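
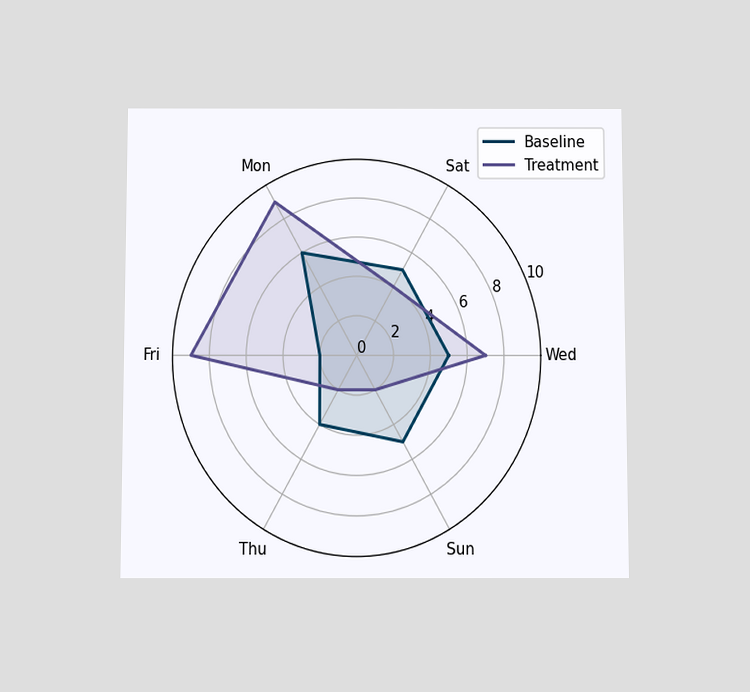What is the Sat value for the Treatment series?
The chart is viewed slightly from below. On the Sat axis, Treatment reaches 4.

4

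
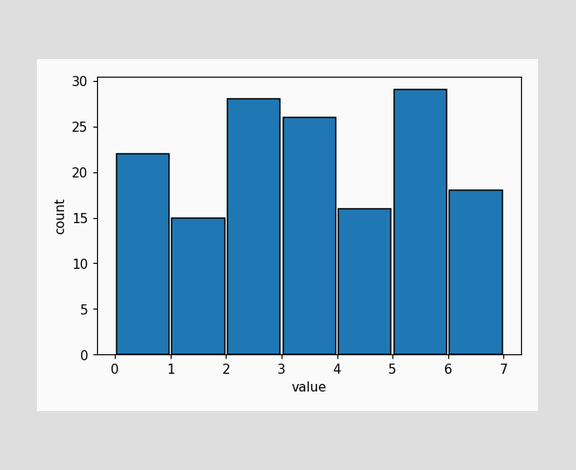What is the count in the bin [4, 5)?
16

The [4, 5) bin has height 16.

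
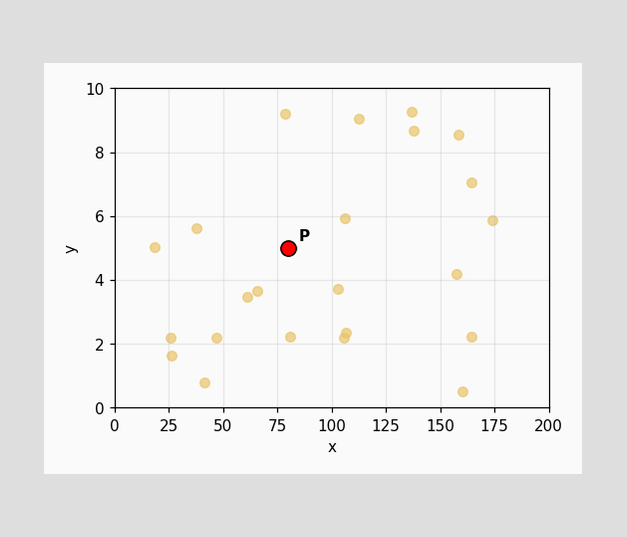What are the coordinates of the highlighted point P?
Following the gridlines from P to each axis, P sits at (80, 5).

(80, 5)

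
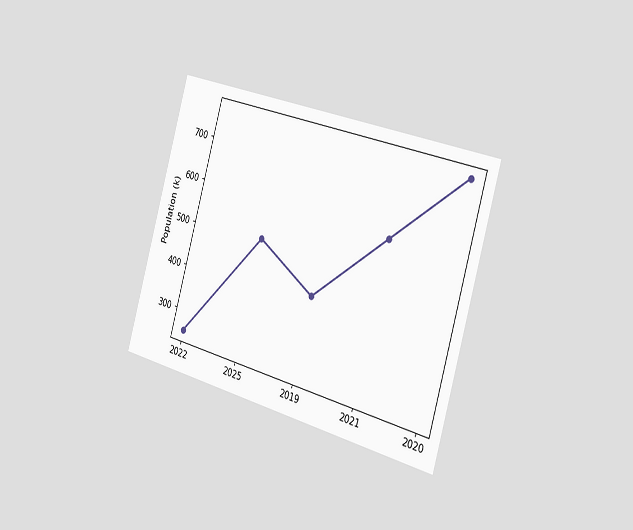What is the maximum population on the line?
The chart is tilted about 16° clockwise and viewed slightly from the right. The highest point is at 2020, and reading across to the y-axis gives 765k.

765k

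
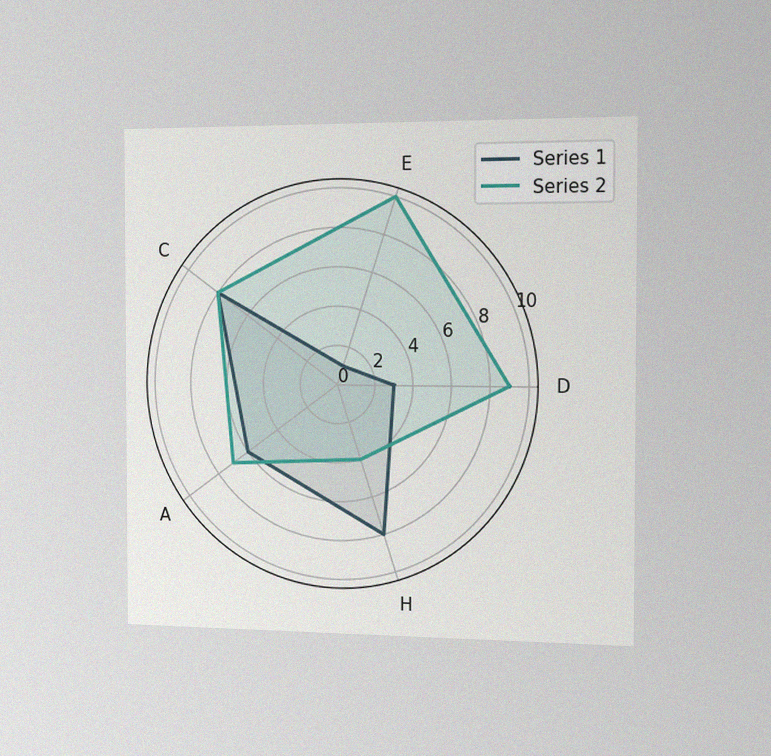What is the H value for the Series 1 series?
The chart is viewed slightly from the right, with some photo noise. On the H axis, Series 1 reaches 8.

8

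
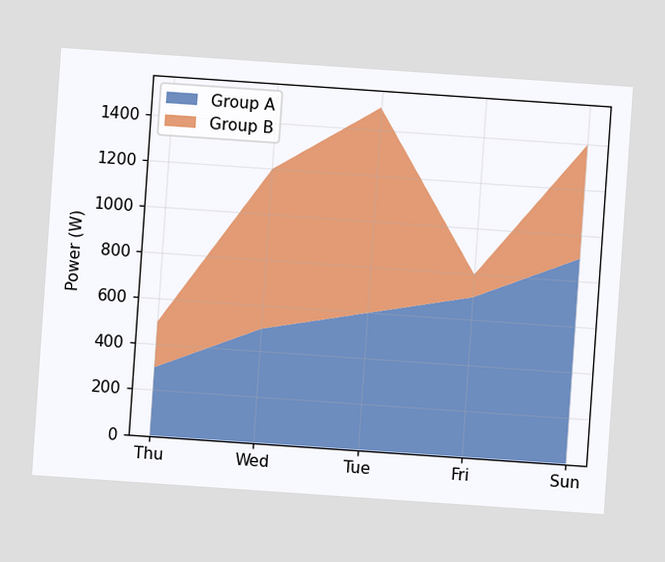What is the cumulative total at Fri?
The chart is tilted about 4° clockwise. The stacked total at Fri reaches 800W.

800W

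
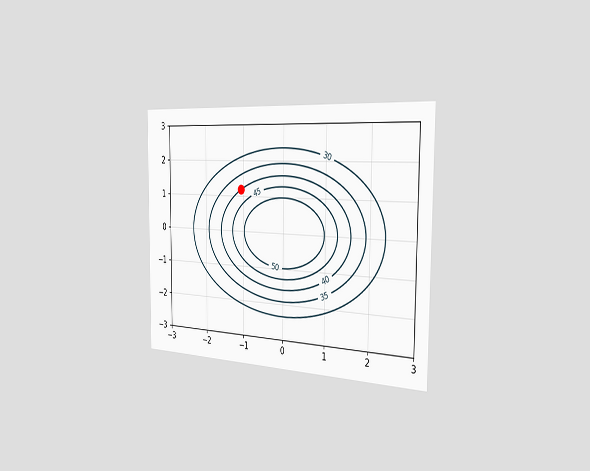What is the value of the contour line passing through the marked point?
40

The chart is viewed slightly from the right. The marked point sits on the contour labelled 40.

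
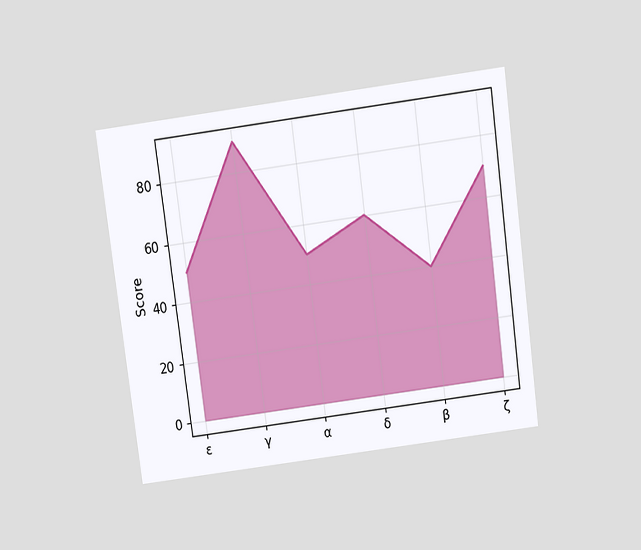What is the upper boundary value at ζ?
70

The chart is tilted about 8° counter-clockwise and viewed slightly from above. At ζ the upper boundary is at 70.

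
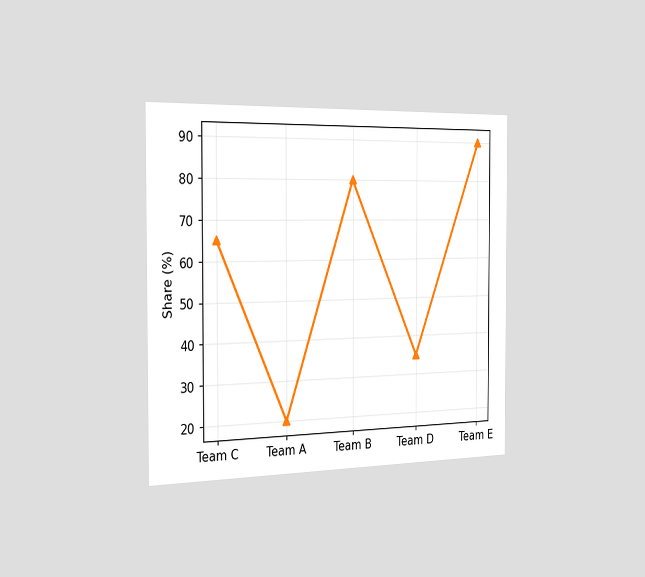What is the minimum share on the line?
The chart is viewed slightly from the left. The lowest point is at Team A, and reading across to the y-axis gives 20%.

20%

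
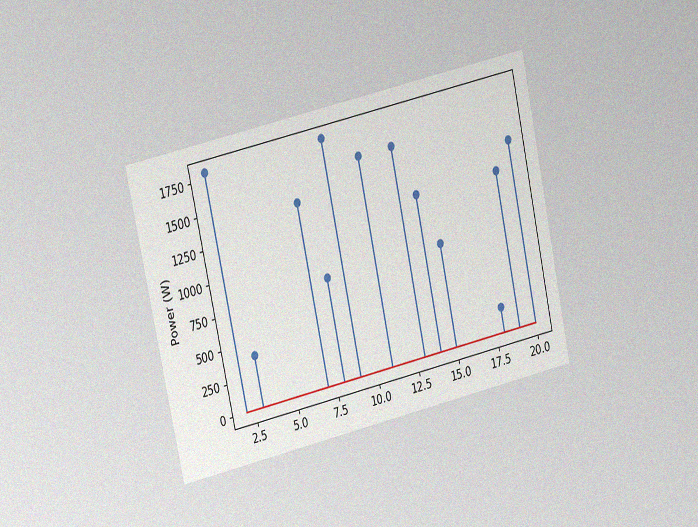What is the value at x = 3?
The chart is tilted about 13° counter-clockwise and viewed at a slight angle, with some photo noise. The stem at x=3 reaches 400W.

400W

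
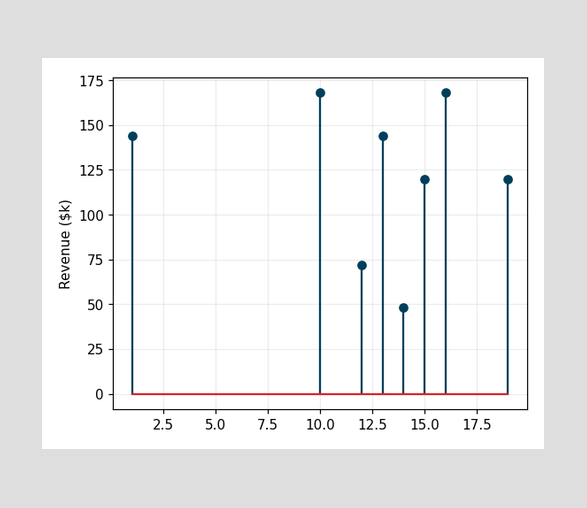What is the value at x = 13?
The stem at x=13 reaches $144k.

$144k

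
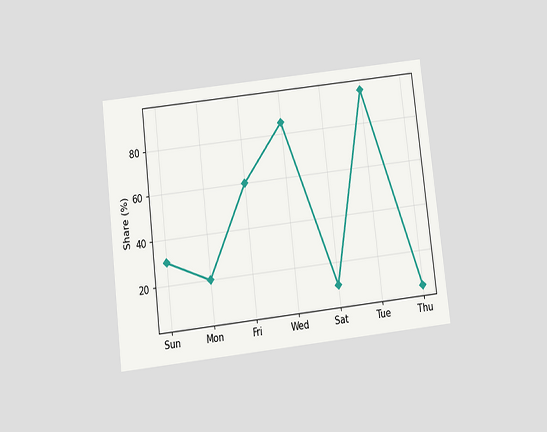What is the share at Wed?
85%

The chart is tilted about 7° counter-clockwise and viewed slightly from below. At Wed, the line is at 85%.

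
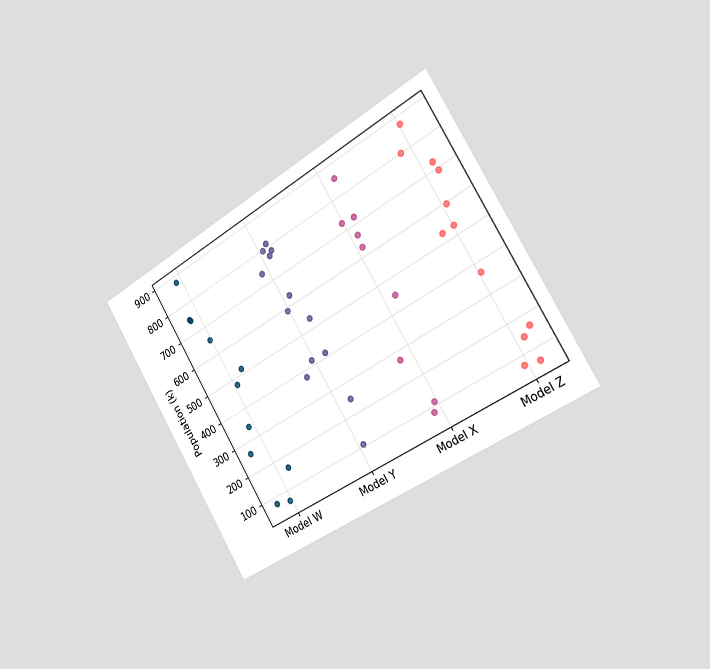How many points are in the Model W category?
The chart is tilted about 31° counter-clockwise and viewed slightly from the right. Counting the markers in the Model W column gives 11.

11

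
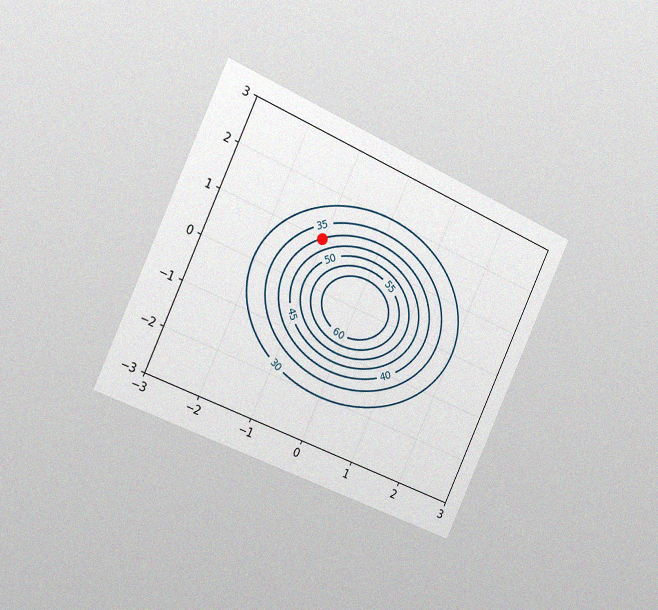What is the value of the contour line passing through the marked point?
The chart is tilted about 25° clockwise and viewed slightly from the left, with some photo noise. The marked point sits on the contour labelled 40.

40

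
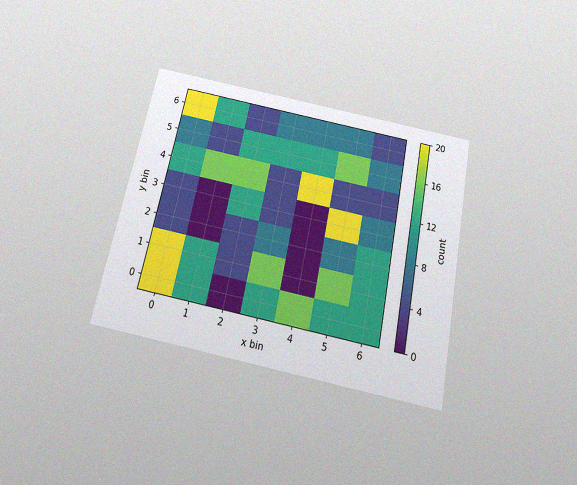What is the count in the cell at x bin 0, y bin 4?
The chart is tilted about 11° clockwise and viewed slightly from below, with some photo noise. Matching the cell (0, 4) against the colorbar gives 12.

12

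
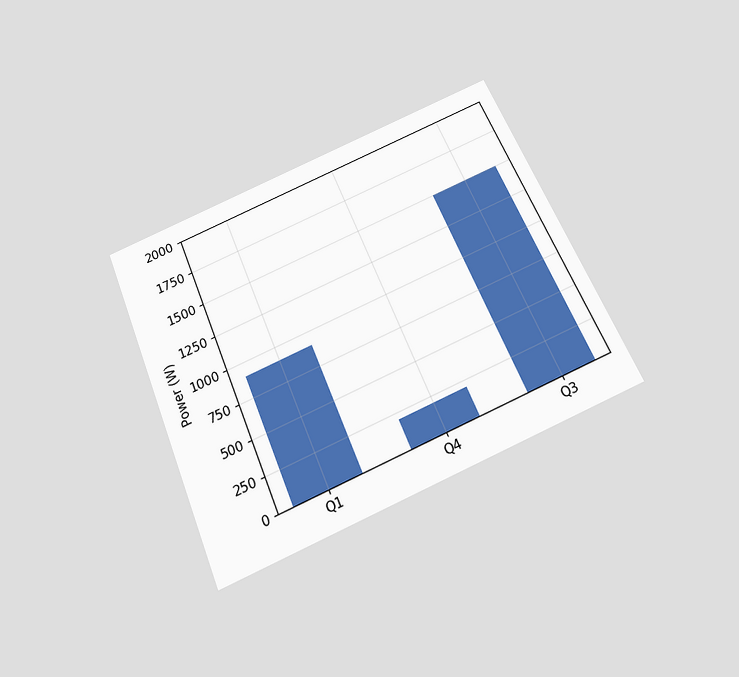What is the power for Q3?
The chart is tilted about 23° counter-clockwise and viewed slightly from below. Reading along the chart's y-axis, the Q3 bar reaches 1500W.

1500W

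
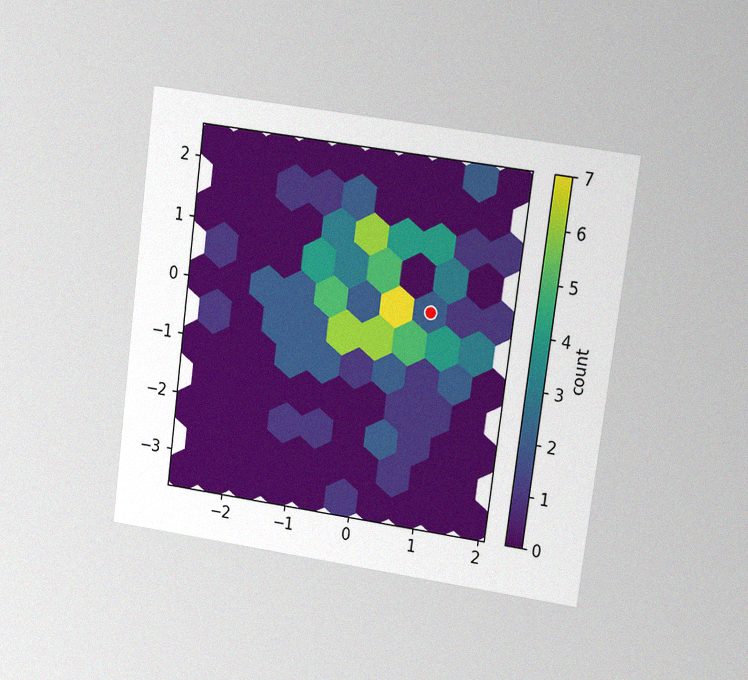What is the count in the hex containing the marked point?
2

The chart is tilted about 7° clockwise and viewed at a slight angle, with some photo noise. The marked hex reads 2 on the colorbar.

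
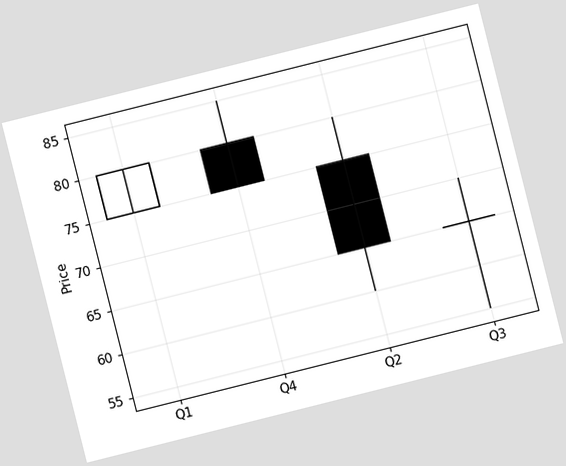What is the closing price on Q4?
75

The chart is tilted about 14° counter-clockwise. The Q4 candle closes at 75.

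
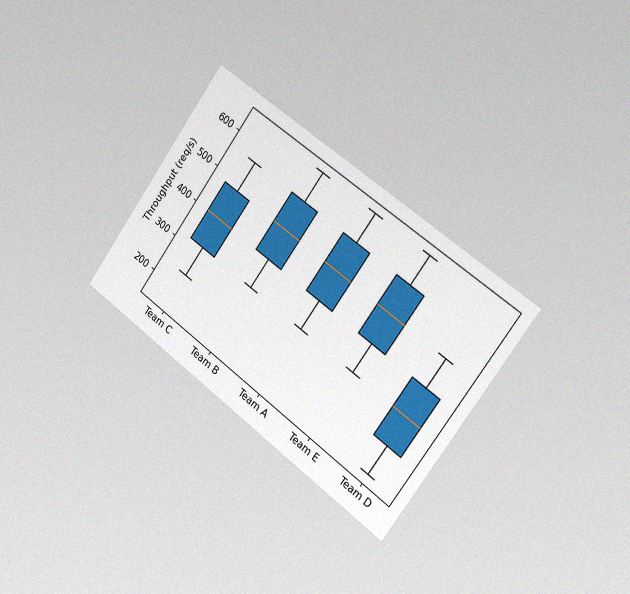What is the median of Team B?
480req/s

The chart is tilted about 36° clockwise and viewed slightly from the right, with some photo noise. The median line in the Team B box sits at 480req/s.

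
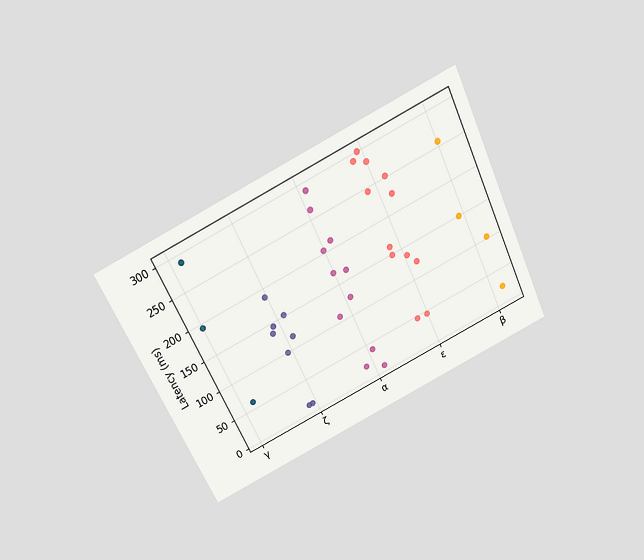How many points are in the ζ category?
The chart is tilted about 25° counter-clockwise and viewed slightly from above. Counting the markers in the ζ column gives 8.

8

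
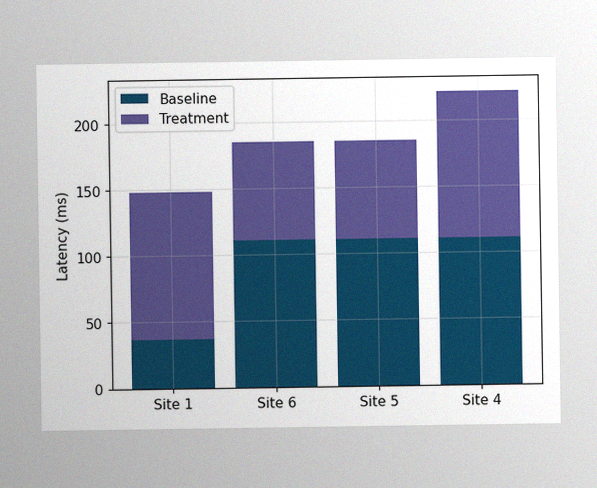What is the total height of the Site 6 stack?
185ms

The image has some photo noise and uneven lighting. The Site 6 stack's top reaches 185ms on the y-axis.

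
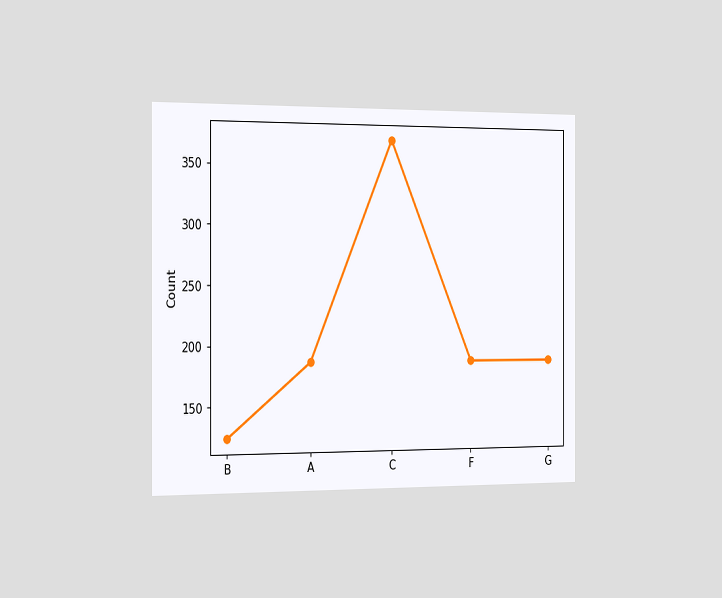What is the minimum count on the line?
124

The chart is viewed slightly from the left. The lowest point is at B, and reading across to the y-axis gives 124.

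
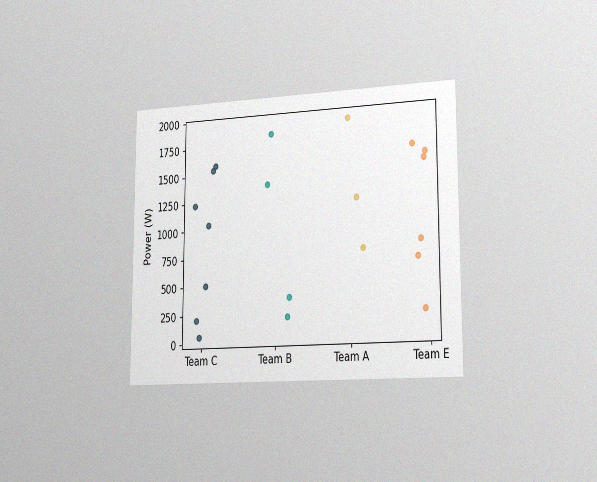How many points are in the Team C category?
7

The chart is viewed slightly from the right, with some photo noise. Counting the markers in the Team C column gives 7.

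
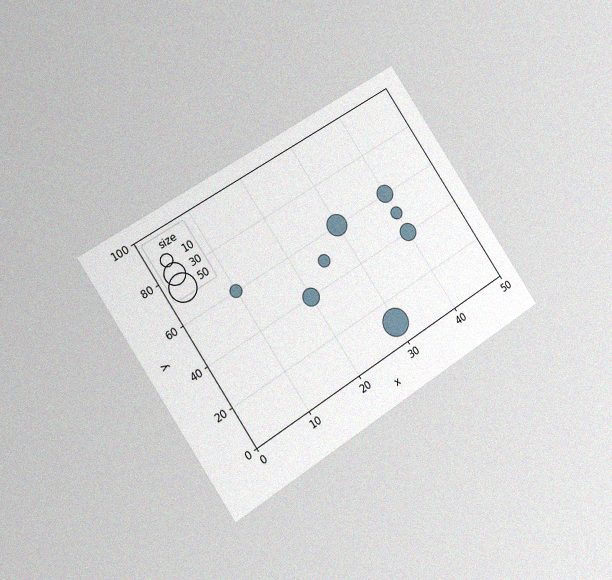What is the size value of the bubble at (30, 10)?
The chart is tilted about 34° counter-clockwise and viewed slightly from the left, with some photo noise. Matching the bubble at (30, 10) against the size legend gives 50.

50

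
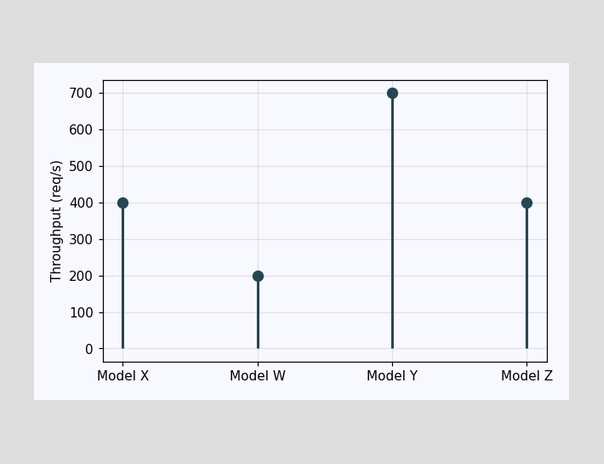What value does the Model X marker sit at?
The Model X marker sits at 400req/s.

400req/s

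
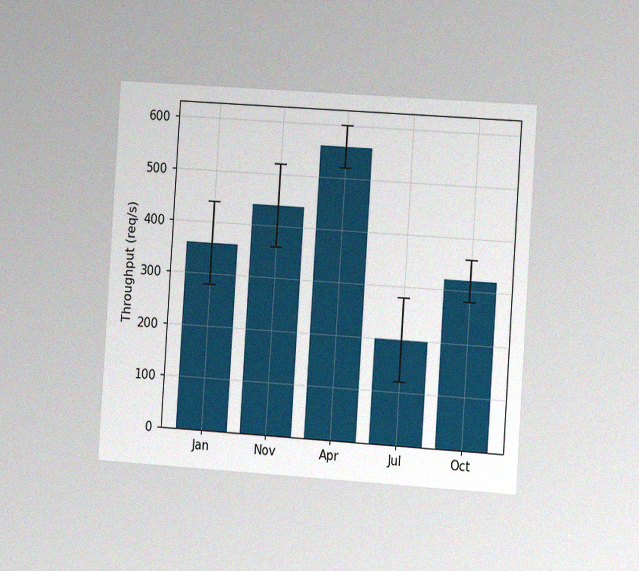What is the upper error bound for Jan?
440req/s

The chart is tilted about 4° clockwise and viewed slightly from the right, with some photo noise. The Jan bar's upper whisker reaches 440req/s.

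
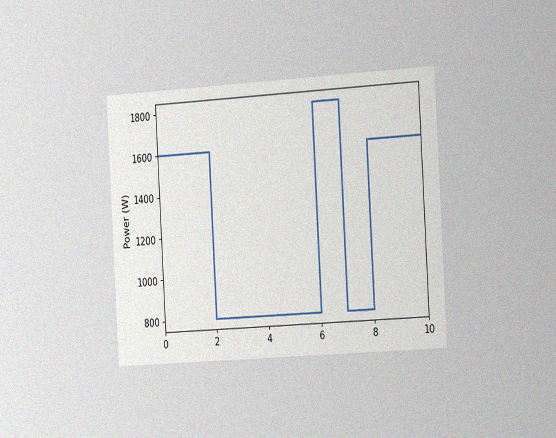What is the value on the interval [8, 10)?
The chart is tilted about 3° counter-clockwise and viewed slightly from the right, with some photo noise. On [8, 10) the step sits at 1600W.

1600W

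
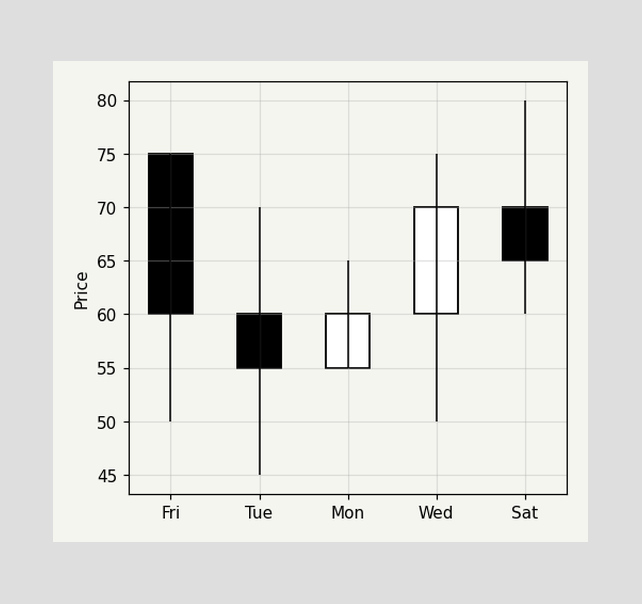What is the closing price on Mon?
60

The Mon candle closes at 60.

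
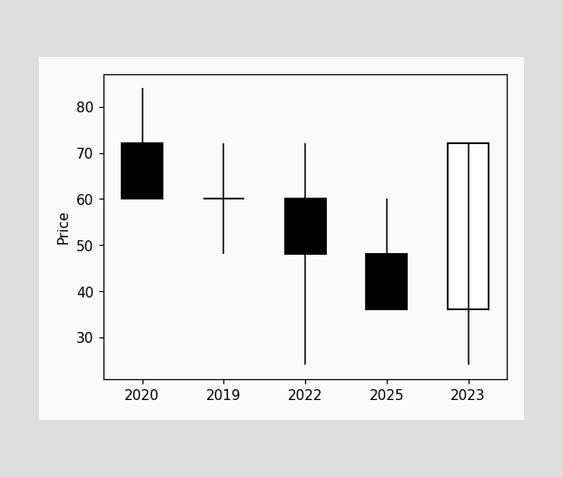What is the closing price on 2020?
60

The 2020 candle closes at 60.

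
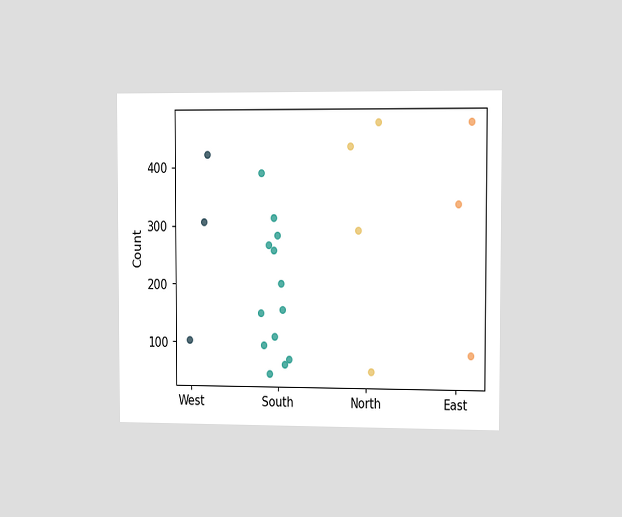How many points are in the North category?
The chart is viewed slightly from the right. Counting the markers in the North column gives 4.

4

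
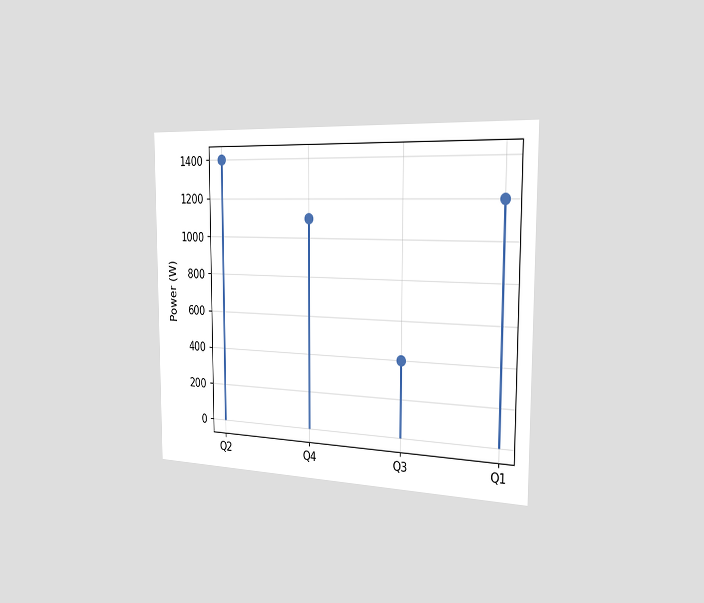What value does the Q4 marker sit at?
1100W

The chart is viewed slightly from the right. The Q4 marker sits at 1100W.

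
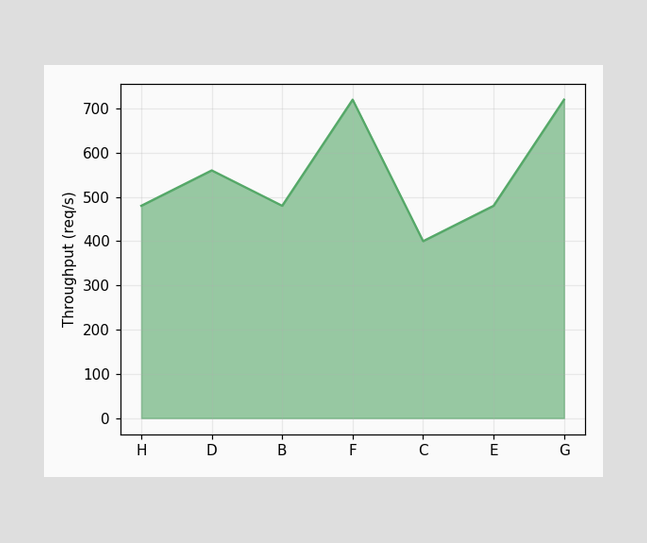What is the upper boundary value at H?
At H the upper boundary is at 480req/s.

480req/s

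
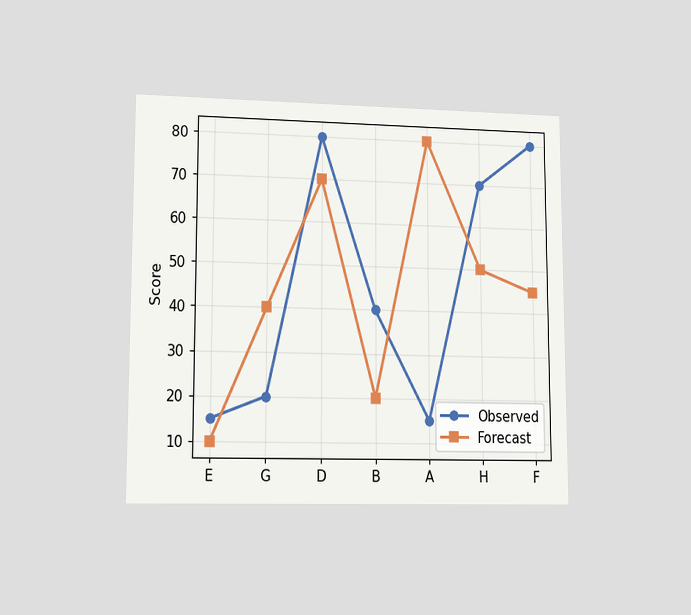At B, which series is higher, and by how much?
The chart is viewed at a slight angle. At B, Observed sits above the other line by 20.

Observed, by 20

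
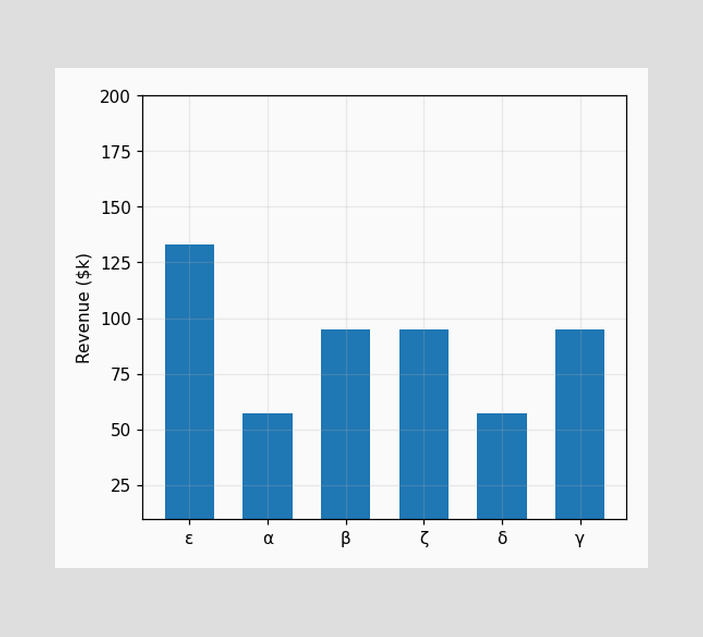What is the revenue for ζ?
Reading along the chart's y-axis, the ζ bar reaches $95k.

$95k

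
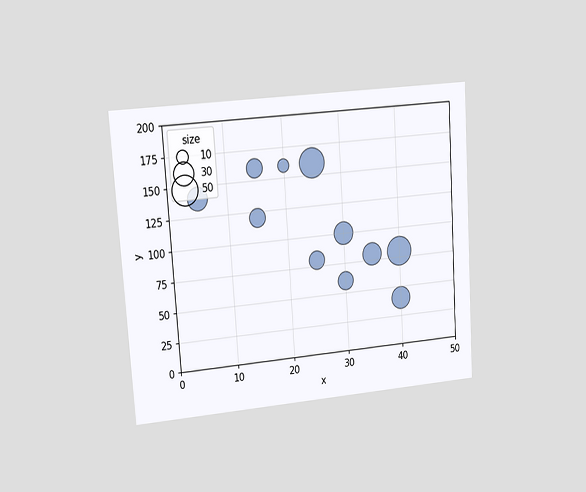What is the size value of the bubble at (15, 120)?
The chart is tilted about 4° counter-clockwise and viewed at a slight angle. Matching the bubble at (15, 120) against the size legend gives 20.

20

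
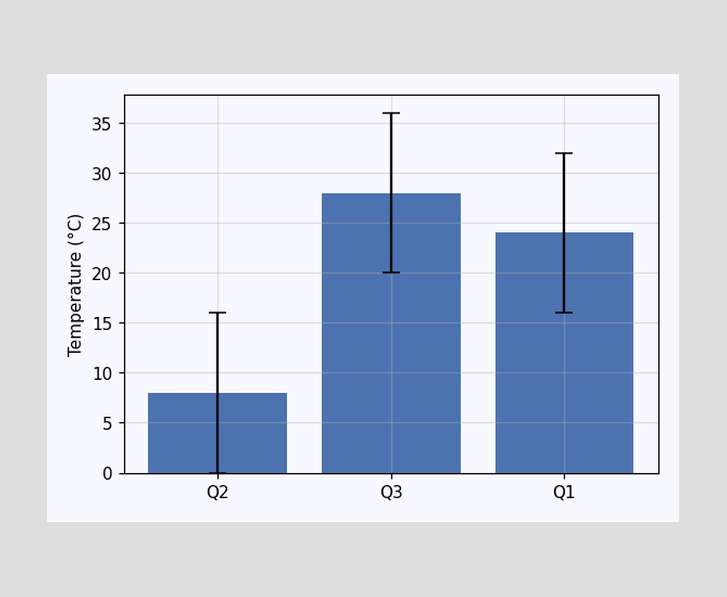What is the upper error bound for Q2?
The Q2 bar's upper whisker reaches 16°C.

16°C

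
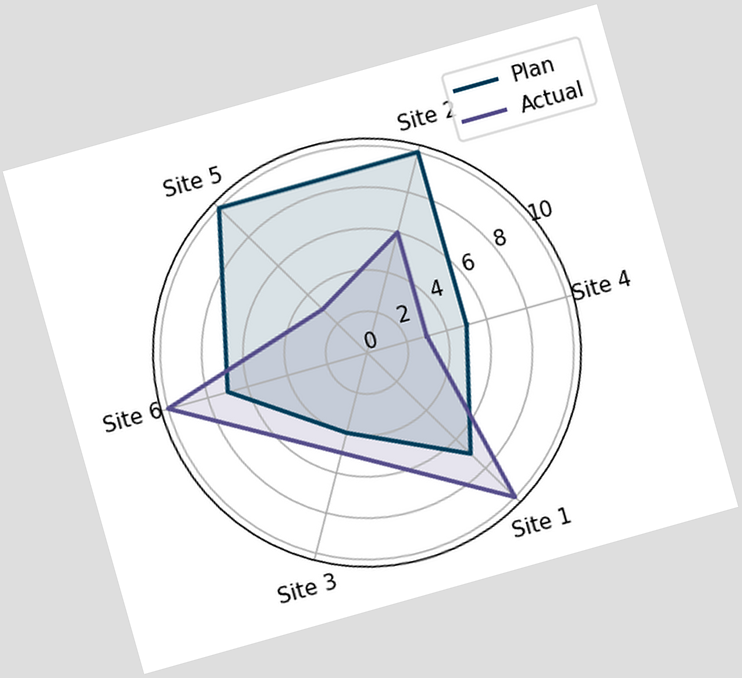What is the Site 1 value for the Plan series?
7

The chart is tilted about 16° counter-clockwise. On the Site 1 axis, Plan reaches 7.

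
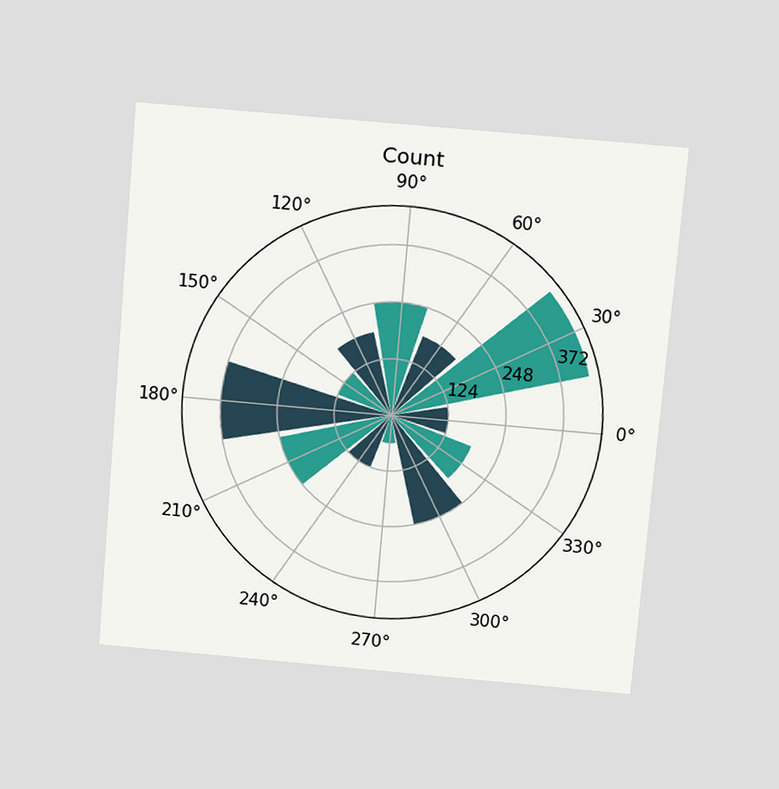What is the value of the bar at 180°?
372

The chart is tilted about 5° clockwise and viewed slightly from above. The bar at 180° reaches 372 on the radial axis.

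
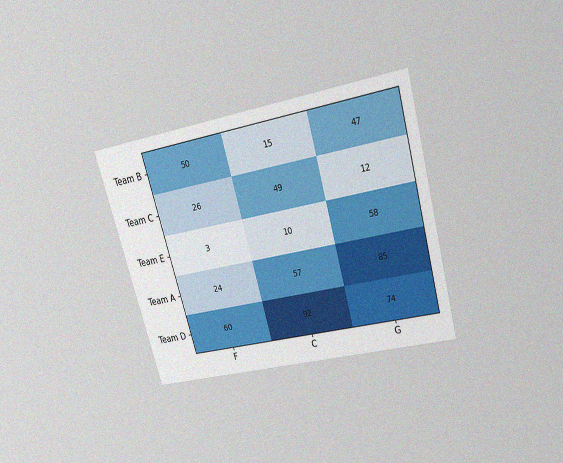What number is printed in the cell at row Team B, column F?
50

The chart is tilted about 16° counter-clockwise and viewed slightly from above, with some photo noise. The (Team B, F) cell reads 50.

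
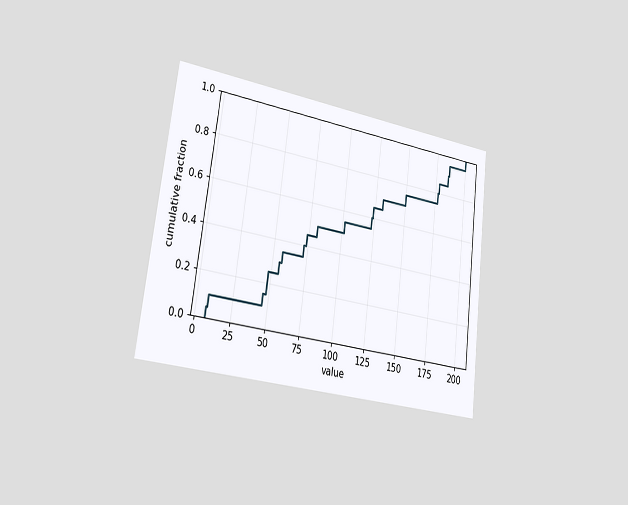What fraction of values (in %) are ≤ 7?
5%

The chart is tilted about 7° clockwise and viewed slightly from the left. At x=7 the ECDF step is at 5%.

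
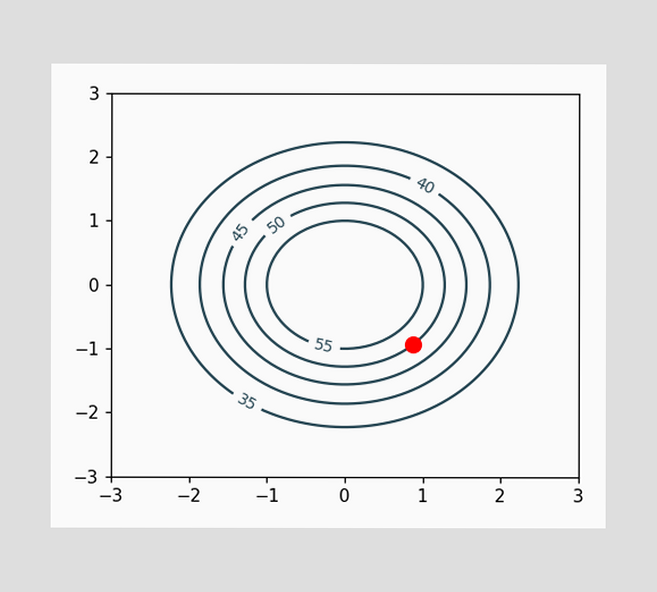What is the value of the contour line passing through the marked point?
50

The marked point sits on the contour labelled 50.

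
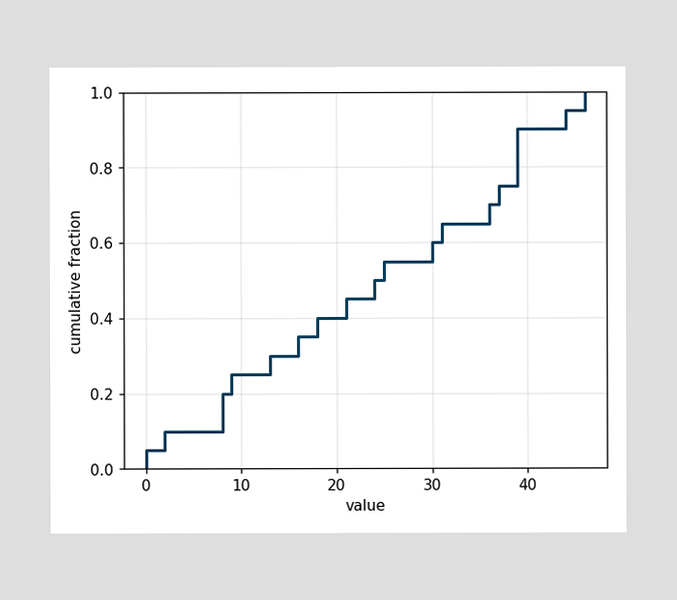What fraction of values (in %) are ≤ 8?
20%

At x=8 the ECDF step is at 20%.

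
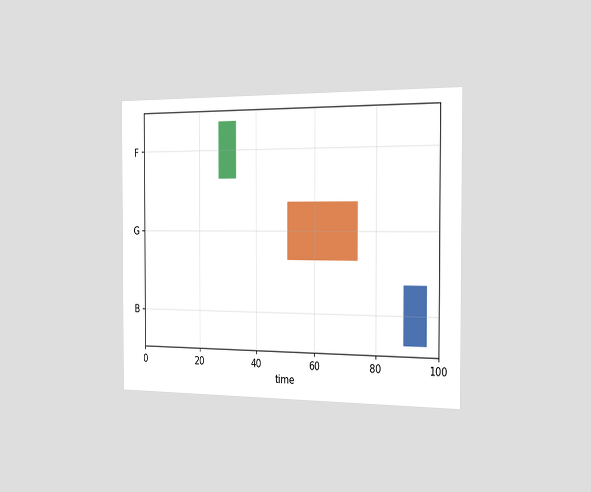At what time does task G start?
The chart is viewed slightly from the right. The G bar begins at t=51.

51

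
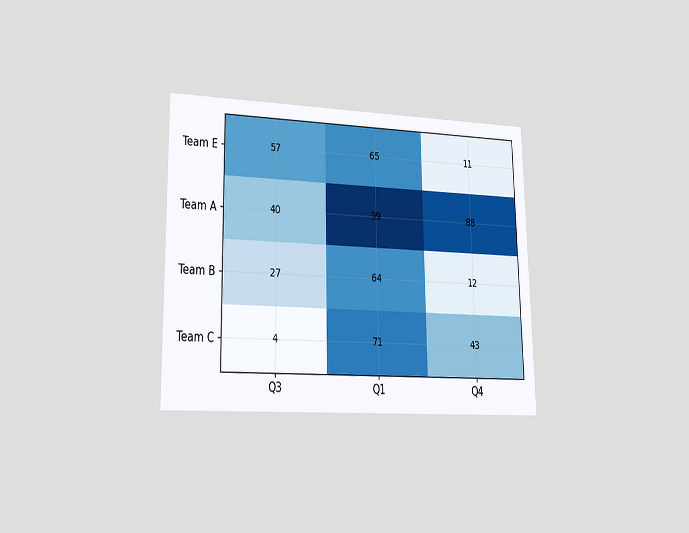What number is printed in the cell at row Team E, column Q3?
57

The chart is viewed at a slight angle. The (Team E, Q3) cell reads 57.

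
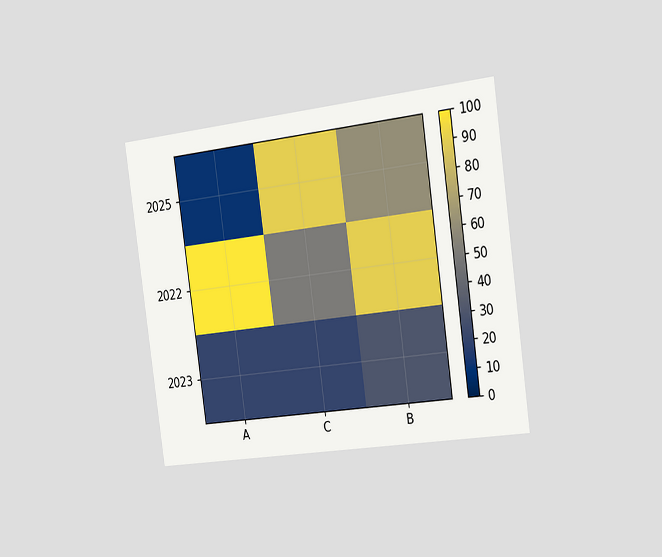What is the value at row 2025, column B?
The chart is tilted about 8° counter-clockwise and viewed slightly from the right. Matching cell (2025, B) against the colorbar gives 60.

60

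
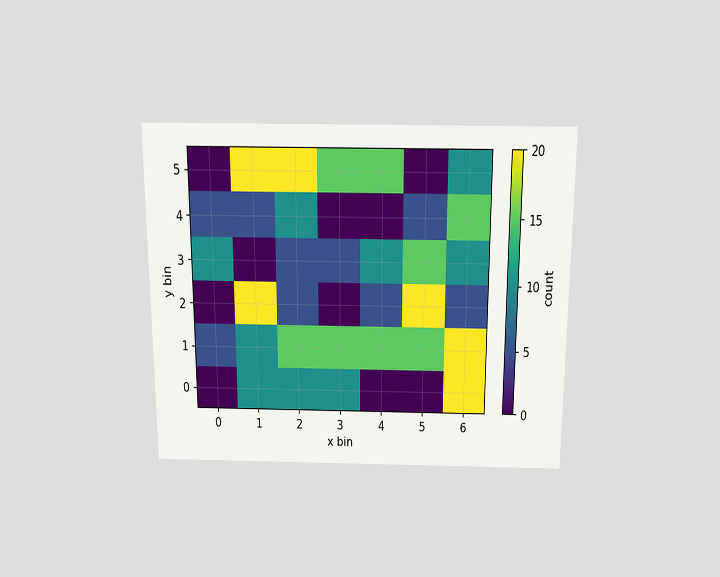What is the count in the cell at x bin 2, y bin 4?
The chart is viewed slightly from above. Matching the cell (2, 4) against the colorbar gives 10.

10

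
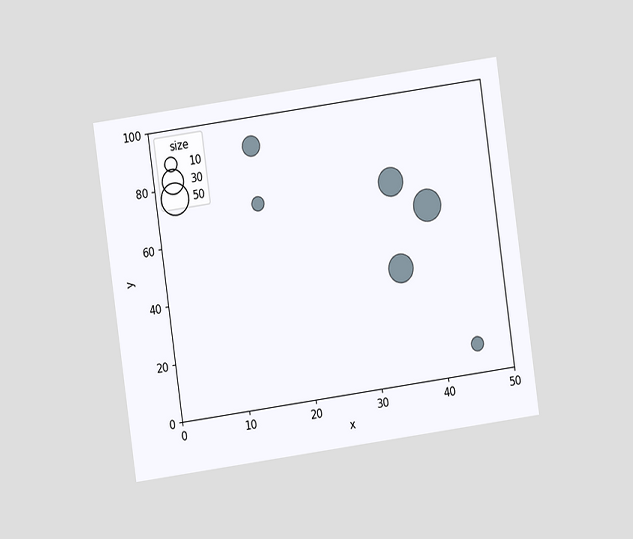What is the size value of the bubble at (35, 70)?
40

The chart is tilted about 8° counter-clockwise and viewed at a slight angle. Matching the bubble at (35, 70) against the size legend gives 40.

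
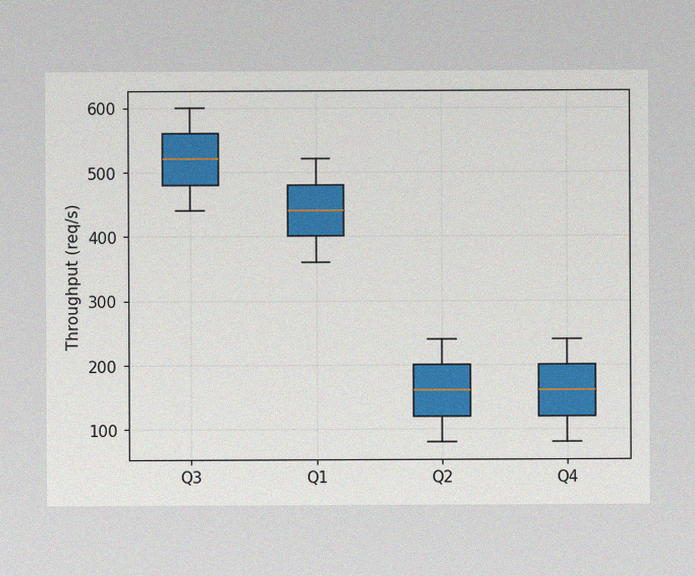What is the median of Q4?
160req/s

The image has some photo noise and uneven lighting. The median line in the Q4 box sits at 160req/s.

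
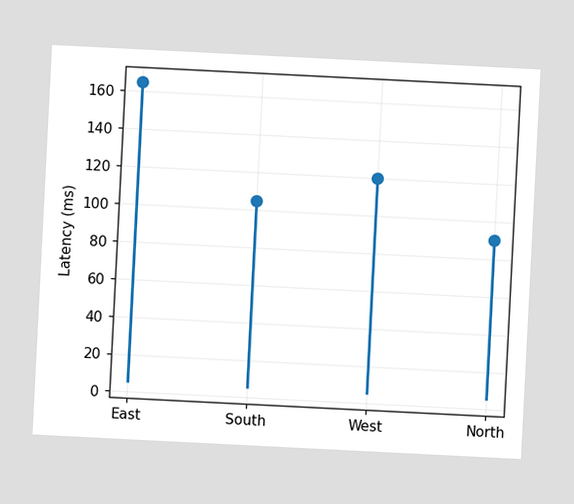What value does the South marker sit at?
105ms

The chart is tilted about 3° clockwise. The South marker sits at 105ms.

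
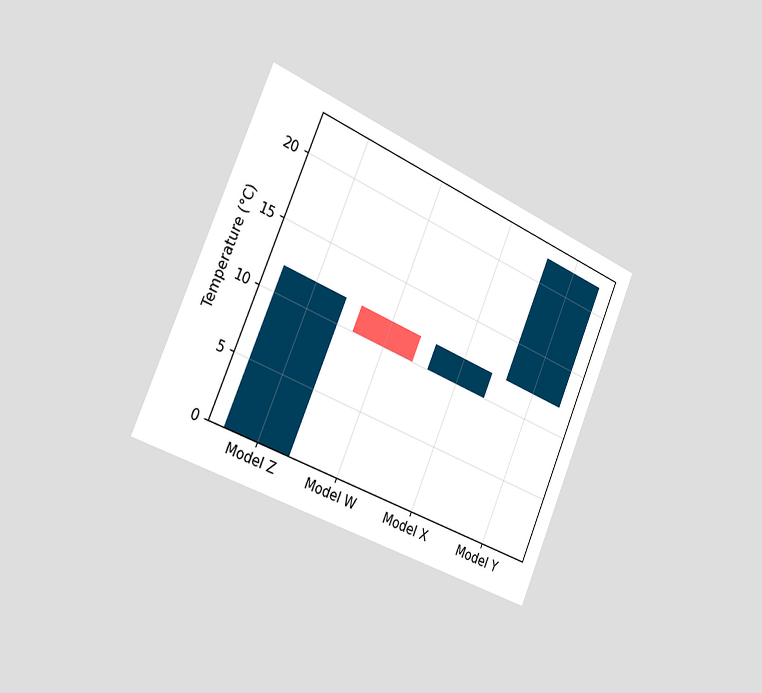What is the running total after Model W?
The chart is tilted about 23° clockwise and viewed slightly from the left. After Model W the running total reaches 10°C.

10°C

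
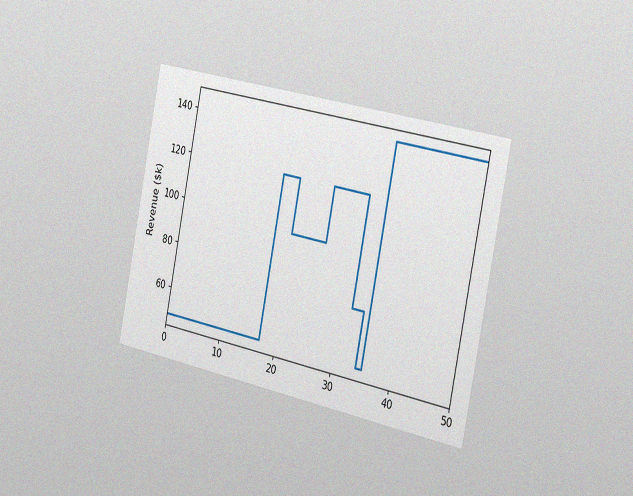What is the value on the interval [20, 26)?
The chart is tilted about 11° clockwise and viewed slightly from the right, with some photo noise. On [20, 26) the step sits at $96k.

$96k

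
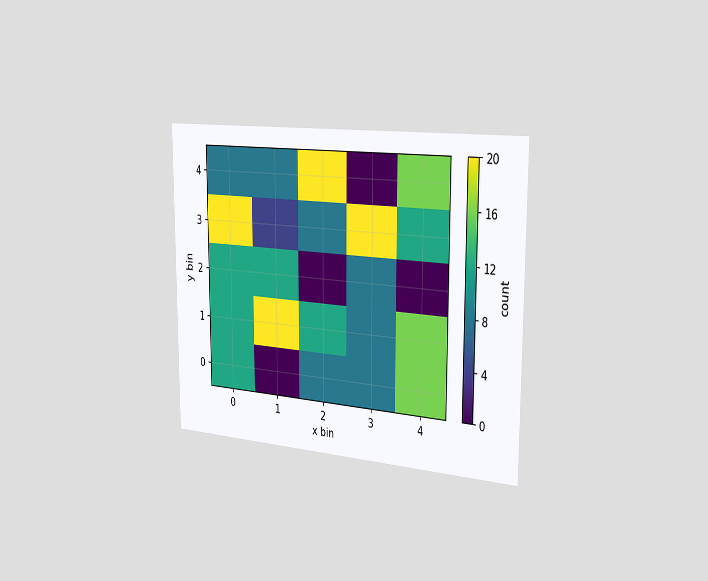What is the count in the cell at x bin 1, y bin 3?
4

The chart is viewed slightly from the right. Matching the cell (1, 3) against the colorbar gives 4.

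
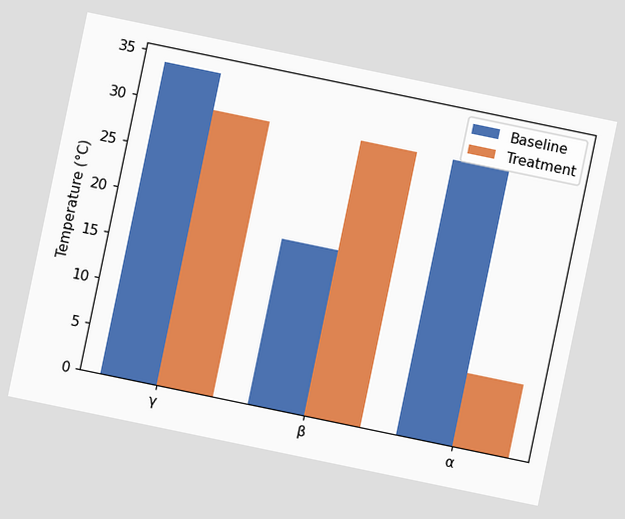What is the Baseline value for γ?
The chart is tilted about 12° clockwise. The Baseline bar at γ reaches 34°C on the y-axis.

34°C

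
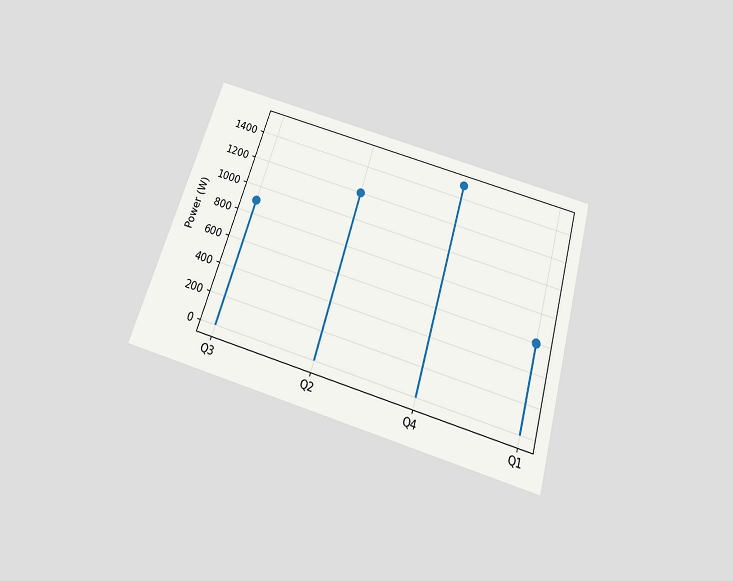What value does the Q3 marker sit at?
The chart is tilted about 16° clockwise and viewed slightly from below. The Q3 marker sits at 900W.

900W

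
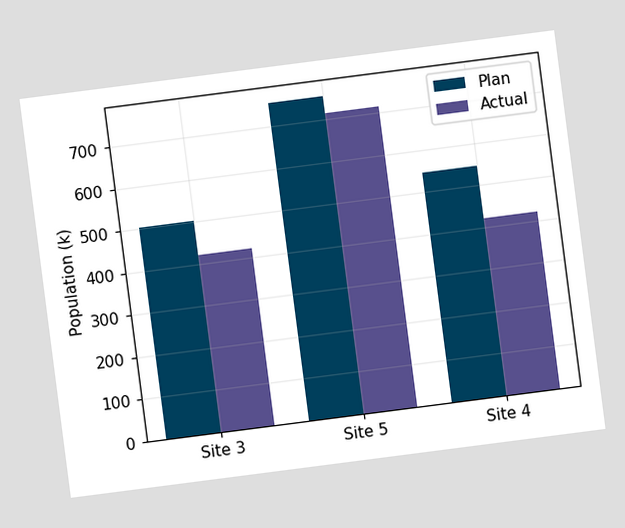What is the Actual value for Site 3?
420k

The chart is tilted about 7° counter-clockwise. The Actual bar at Site 3 reaches 420k on the y-axis.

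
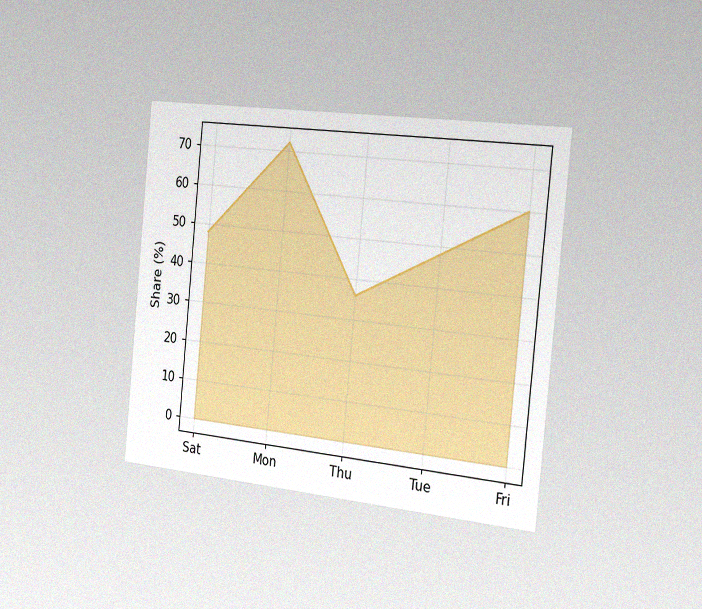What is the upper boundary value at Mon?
The chart is tilted about 6° clockwise and viewed slightly from the right, with some photo noise. At Mon the upper boundary is at 72%.

72%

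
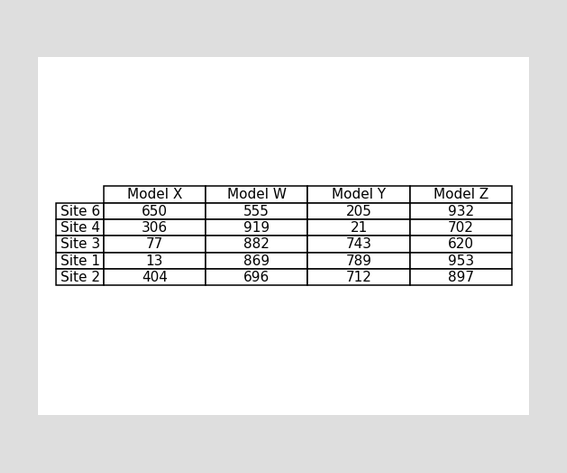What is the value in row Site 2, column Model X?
404

The (Site 2, Model X) cell reads 404.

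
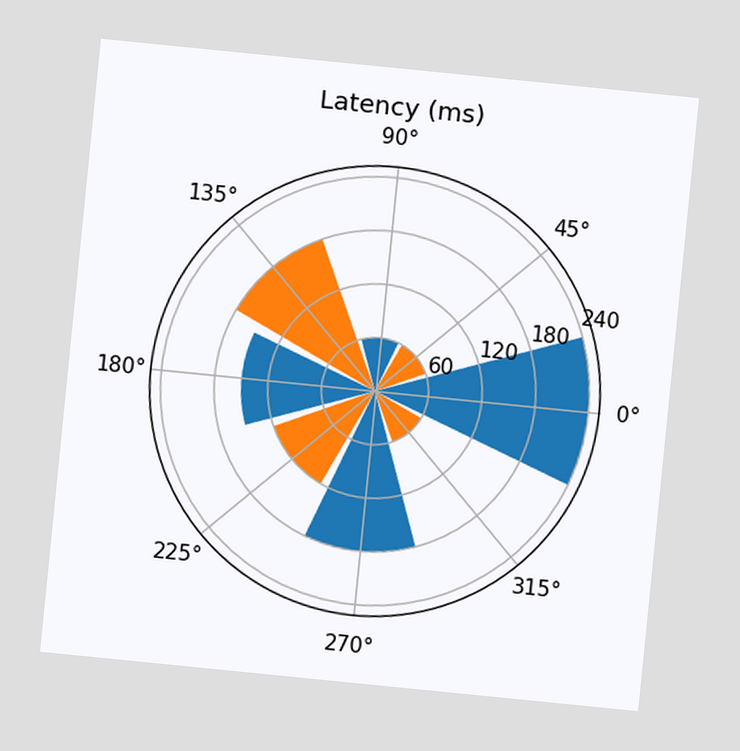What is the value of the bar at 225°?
The chart is tilted about 6° clockwise. The bar at 225° reaches 120ms on the radial axis.

120ms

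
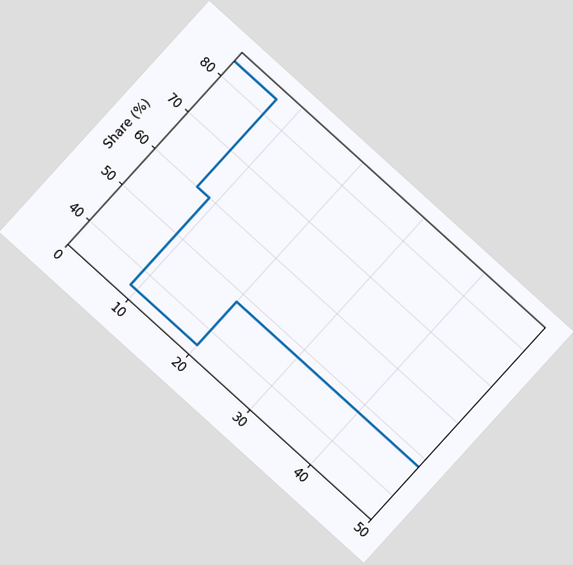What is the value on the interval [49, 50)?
The chart is tilted about 42° clockwise. On [49, 50) the step sits at 48%.

48%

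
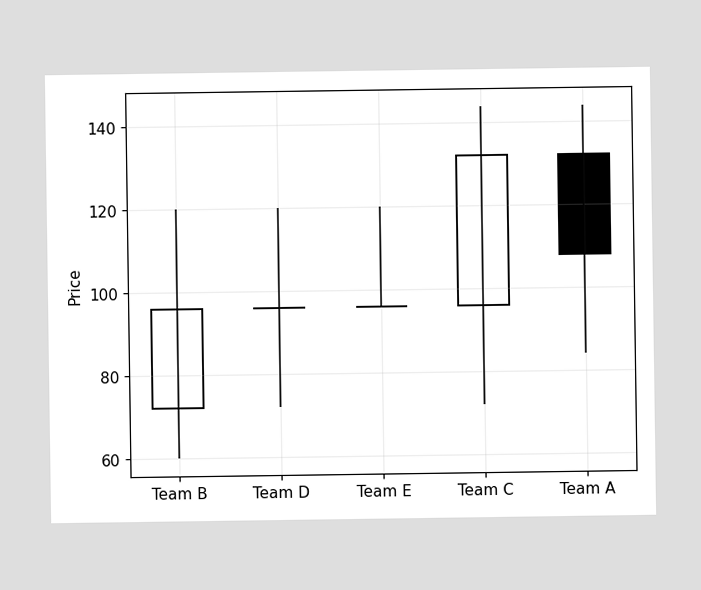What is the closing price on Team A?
108

The Team A candle closes at 108.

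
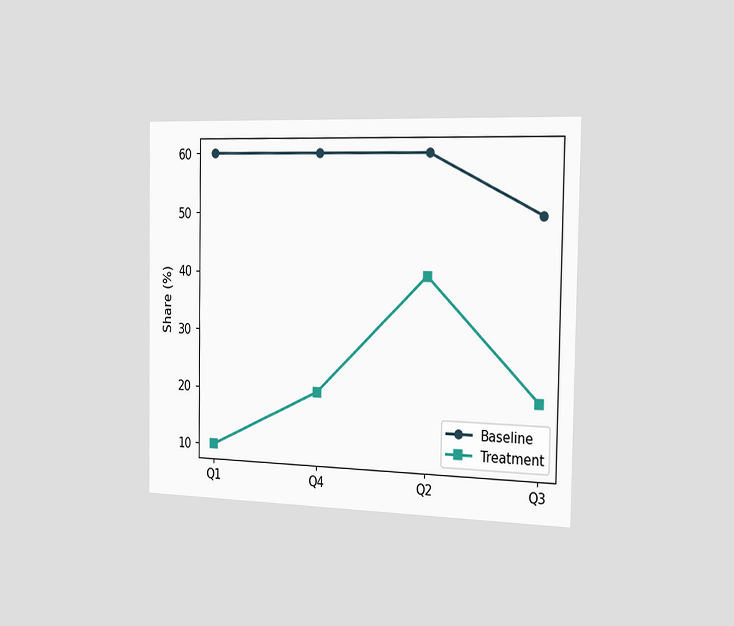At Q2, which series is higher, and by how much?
The chart is viewed slightly from the right. At Q2, Baseline sits above the other line by 20%.

Baseline, by 20%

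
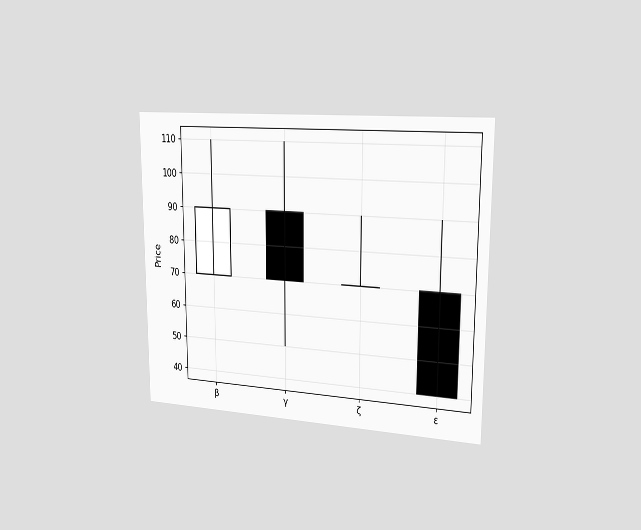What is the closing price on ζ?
70

The chart is viewed slightly from the right. The ζ candle closes at 70.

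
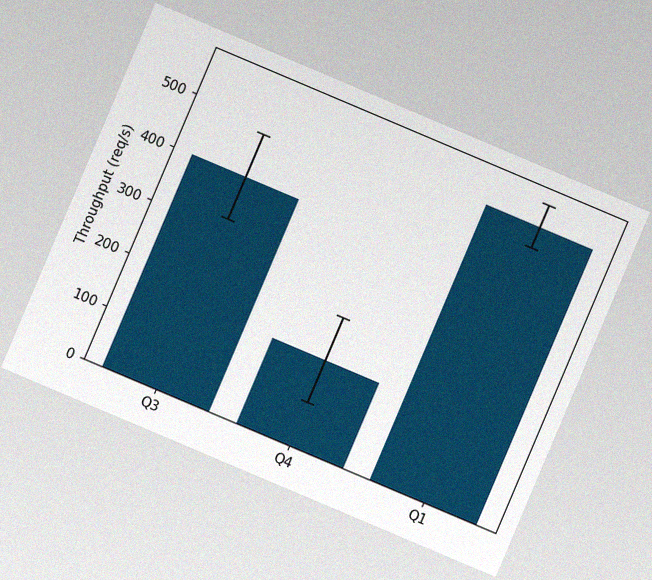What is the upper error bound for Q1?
560req/s

The chart is tilted about 23° clockwise, with some photo noise. The Q1 bar's upper whisker reaches 560req/s.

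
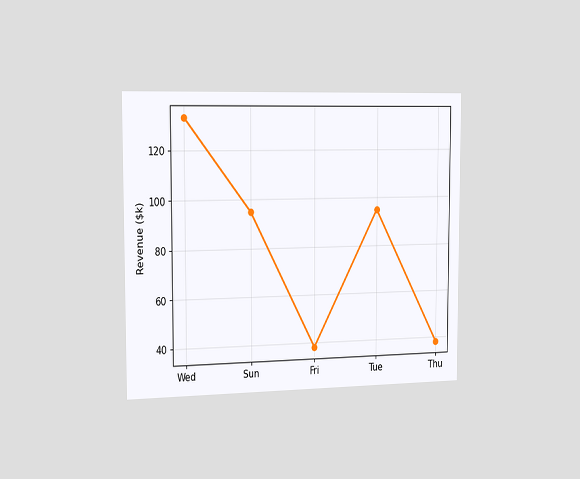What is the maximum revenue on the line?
$133k

The chart is viewed slightly from the left. The highest point is at Wed, and reading across to the y-axis gives $133k.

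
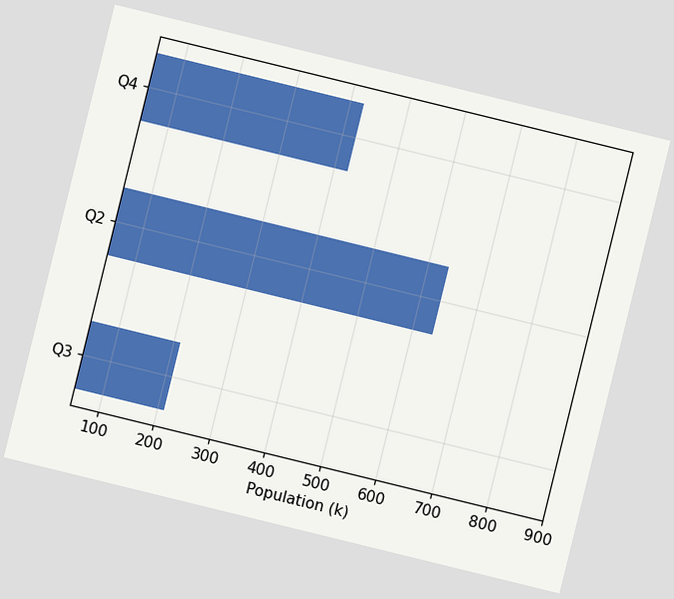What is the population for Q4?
The chart is tilted about 14° clockwise. Reading along the chart's x-axis, the Q4 bar reaches 424k.

424k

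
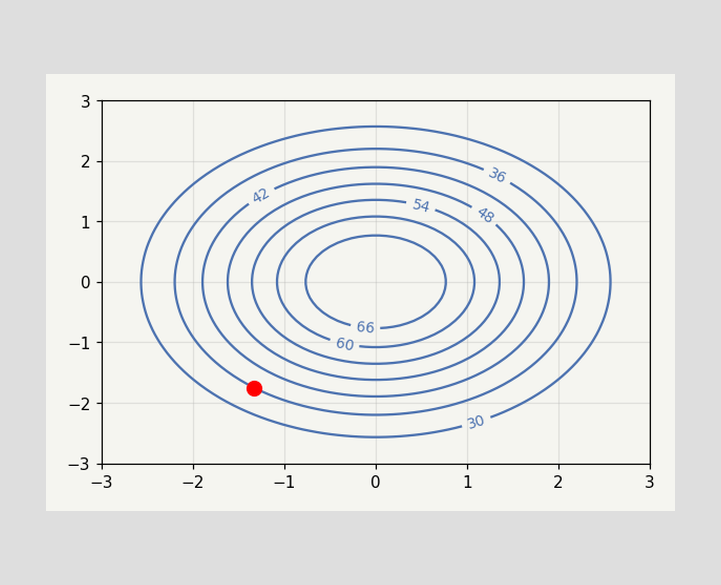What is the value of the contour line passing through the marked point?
36

The marked point sits on the contour labelled 36.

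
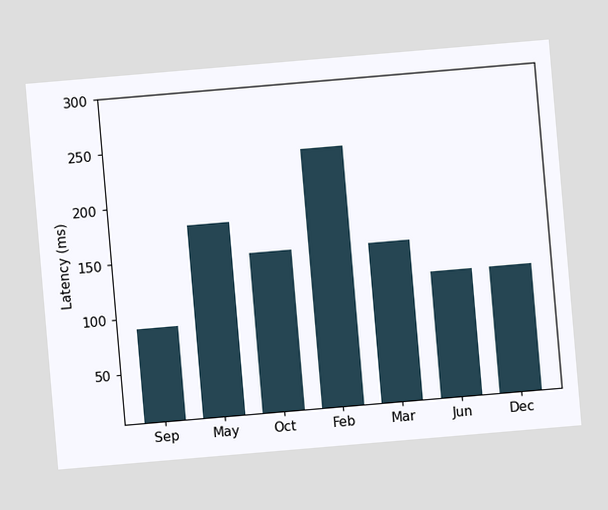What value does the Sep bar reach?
90ms

The chart is tilted about 5° counter-clockwise. Reading along the chart's y-axis, the Sep bar reaches 90ms.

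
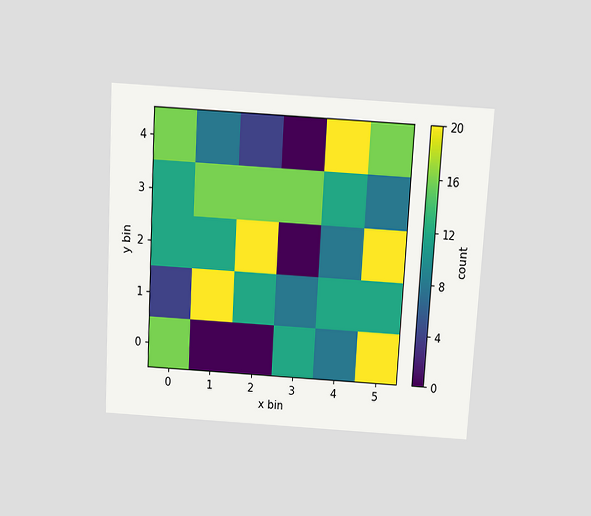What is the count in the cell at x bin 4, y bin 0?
8

The chart is tilted about 3° clockwise and viewed slightly from above. Matching the cell (4, 0) against the colorbar gives 8.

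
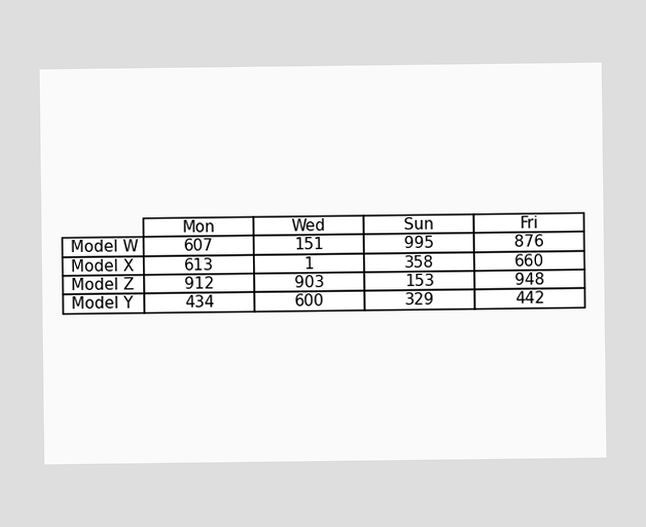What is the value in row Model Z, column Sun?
The (Model Z, Sun) cell reads 153.

153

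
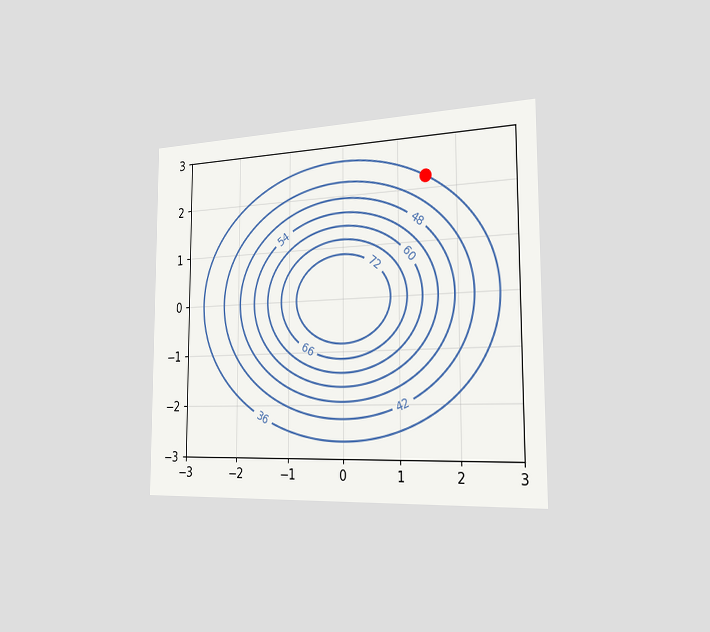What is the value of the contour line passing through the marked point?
36

The chart is viewed slightly from the right. The marked point sits on the contour labelled 36.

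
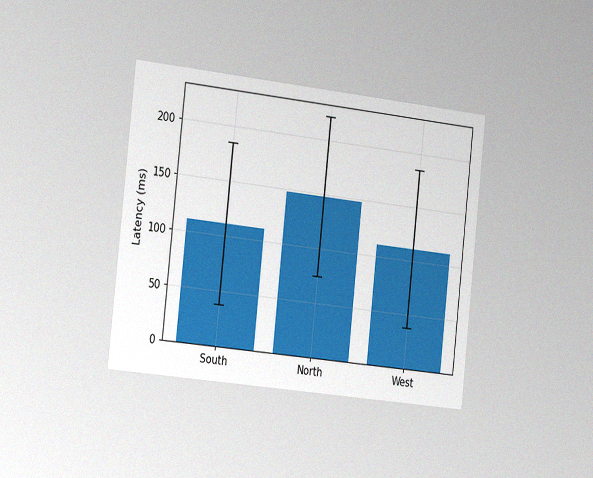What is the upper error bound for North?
222ms

The chart is tilted about 6° clockwise and viewed slightly from the left, with some photo noise. The North bar's upper whisker reaches 222ms.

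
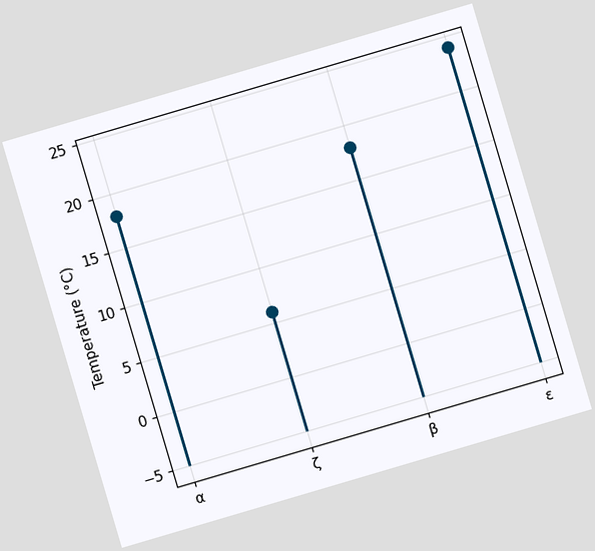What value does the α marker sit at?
18°C

The chart is tilted about 16° counter-clockwise. The α marker sits at 18°C.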